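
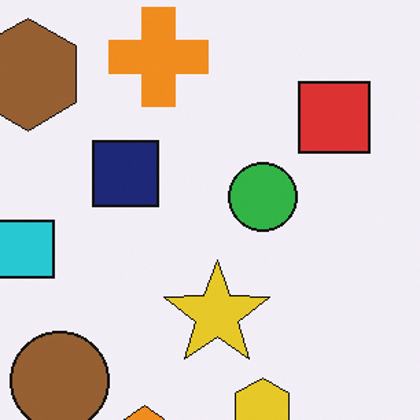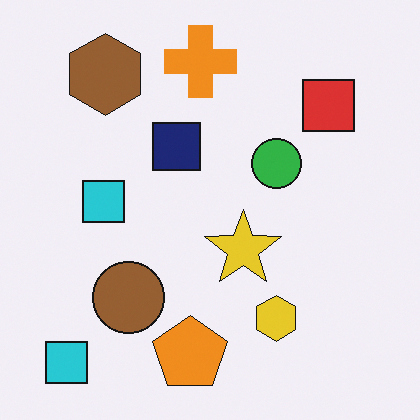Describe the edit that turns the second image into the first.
This is the original image cropped to a modestly smaller region and rescaled.

The visible shapes are larger and the field of view is narrower; shapes near the original edges may be partly or wholly outside the frame — a crop-and-rescale.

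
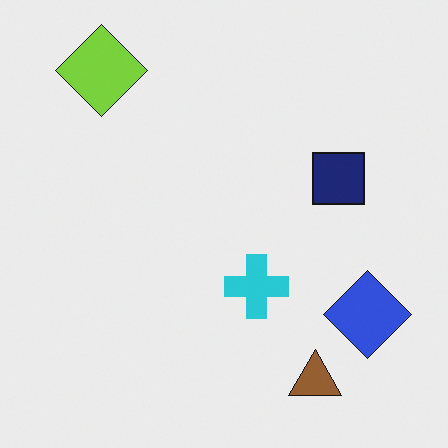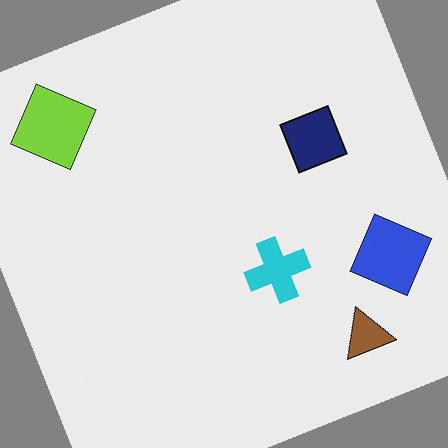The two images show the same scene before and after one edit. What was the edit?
It was rotated counter-clockwise by a moderate amount.

Every shape is tilted by the same angle and the image corners show triangular fill wedges — a whole-image rotation by a non-right angle.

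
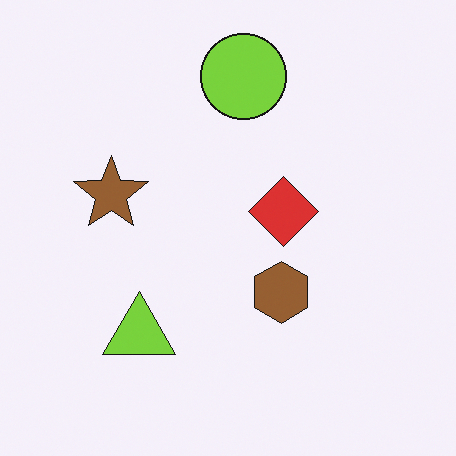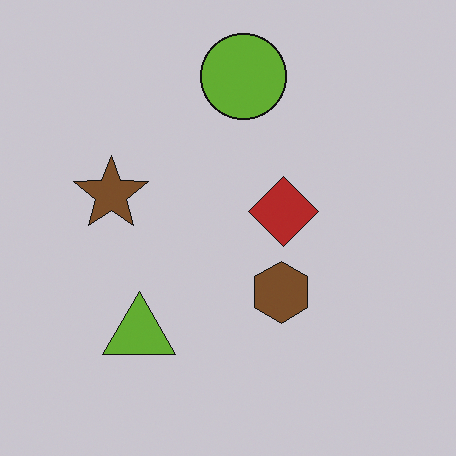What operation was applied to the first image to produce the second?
The second image is the first slightly darkened.

Every pixel — background and shapes alike — is uniformly darkened.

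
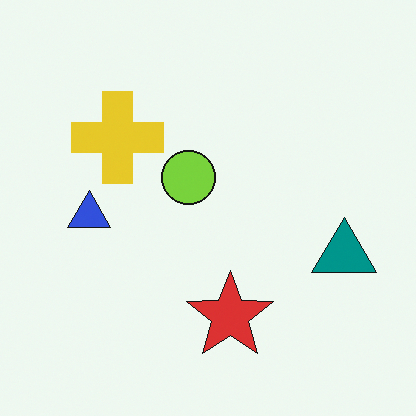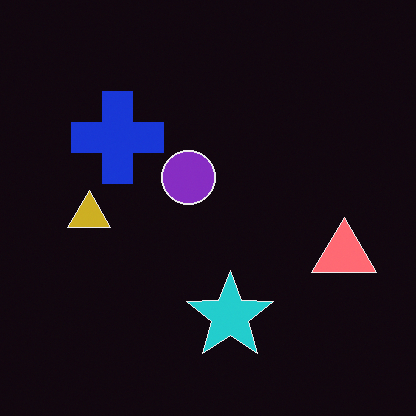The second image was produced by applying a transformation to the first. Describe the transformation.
The image was color-inverted (negative).

The light background has become dark and every shape's color is its complement — a photographic negative.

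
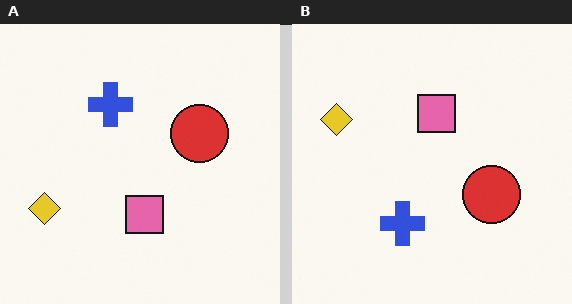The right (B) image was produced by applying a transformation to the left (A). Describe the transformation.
The image was flipped vertically (top ↔ bottom).

The blue cross is in the top of the left (A) image and the bottom of the right (B) — shapes on opposite sides of the horizontal midline have swapped in a mirror flip.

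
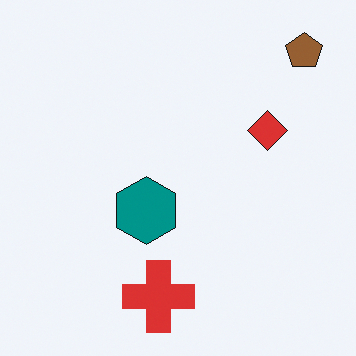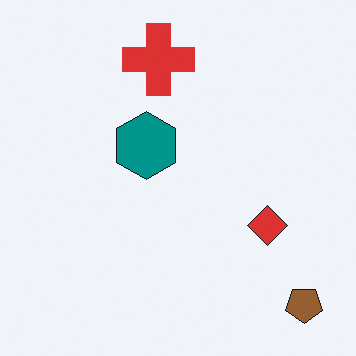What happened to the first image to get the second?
The transformation is: flipped vertically (top ↔ bottom).

The brown pentagon is in the top-right of the first image and the bottom-right of the second — shapes on opposite sides of the horizontal midline have swapped in a mirror flip.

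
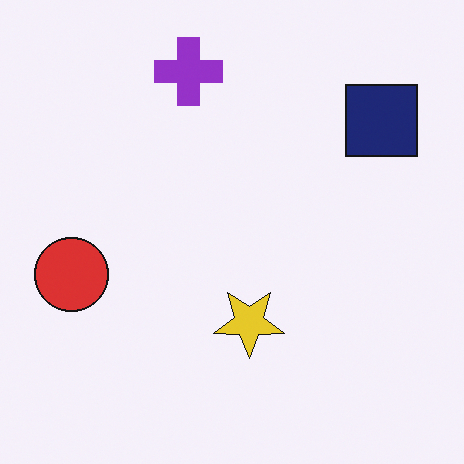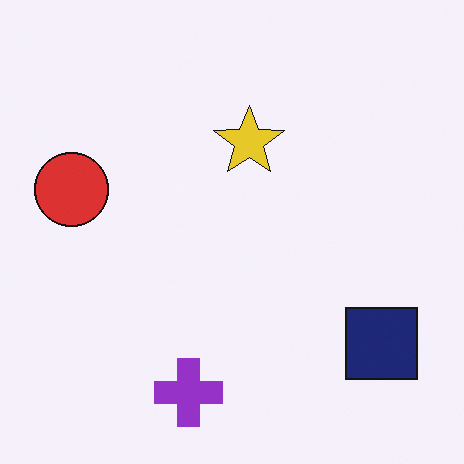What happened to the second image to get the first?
The first image is the second flipped vertically (top ↔ bottom).

The purple cross is in the bottom of the second image and the top of the first — shapes on opposite sides of the horizontal midline have swapped in a mirror flip.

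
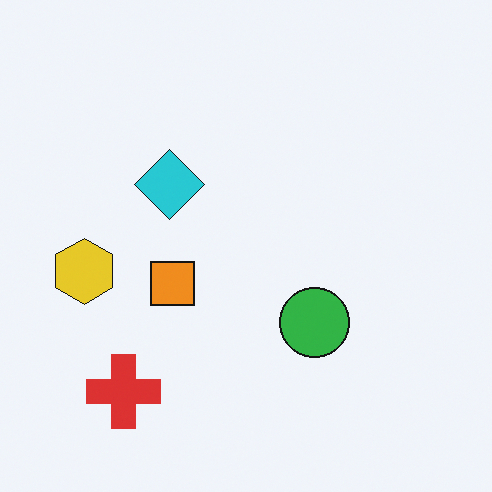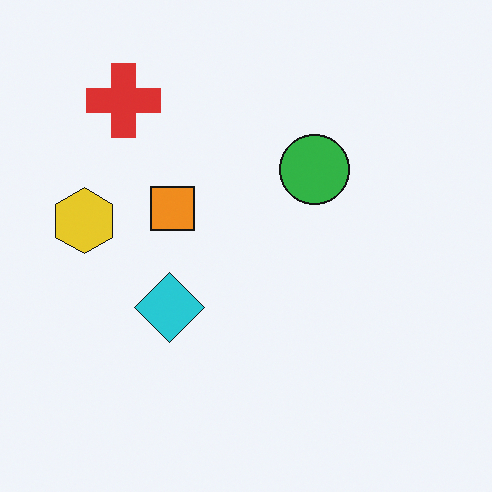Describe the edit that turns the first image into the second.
It was flipped vertically (top ↔ bottom).

The red cross is in the bottom-left of the first image and the top-left of the second — shapes on opposite sides of the horizontal midline have swapped in a mirror flip.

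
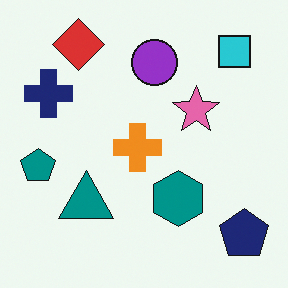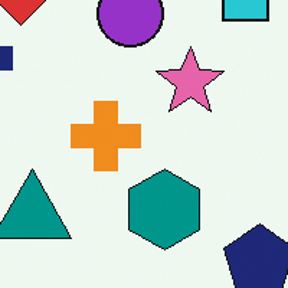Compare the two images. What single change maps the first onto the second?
The second image is the first cropped slightly and scaled back up.

The visible shapes are larger and the field of view is narrower; shapes near the original edges may be partly or wholly outside the frame — a crop-and-rescale.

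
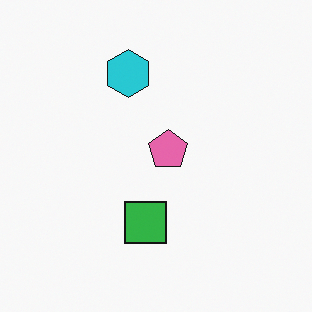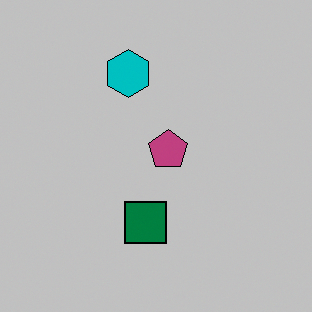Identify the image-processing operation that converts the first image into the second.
The image was aggressively posterized.

Each flat color has snapped to a coarser quantized level — most visibly, the near-white background has dropped to a flat grey.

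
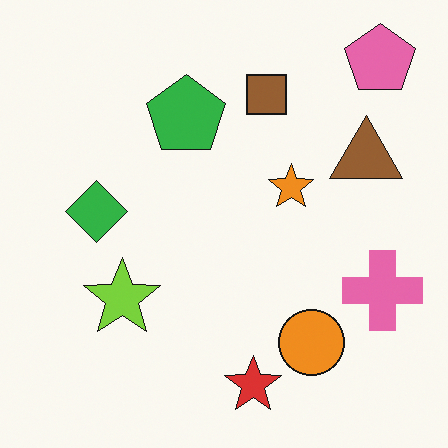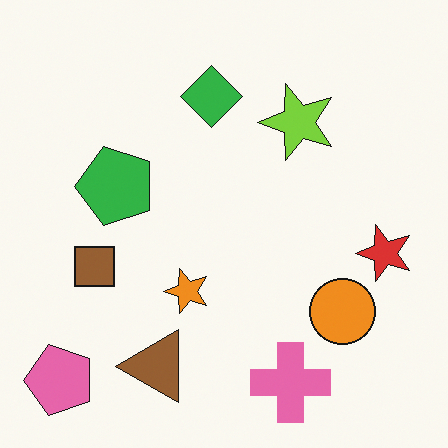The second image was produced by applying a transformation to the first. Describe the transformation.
Transposed (reflected across the top-left ↔ bottom-right diagonal).

Shapes have swapped their row and column positions — what was in the top-right is now in the bottom-left — a diagonal reflection.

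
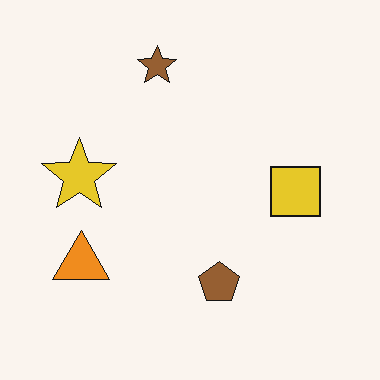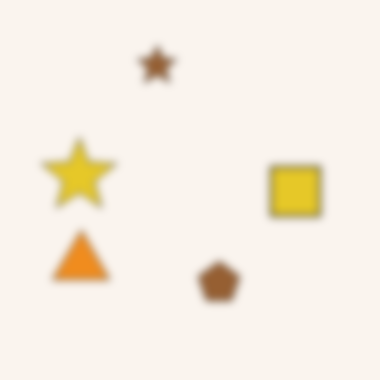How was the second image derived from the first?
It was moderately blurred.

Shape edges and outlines are uniformly softened across the whole image.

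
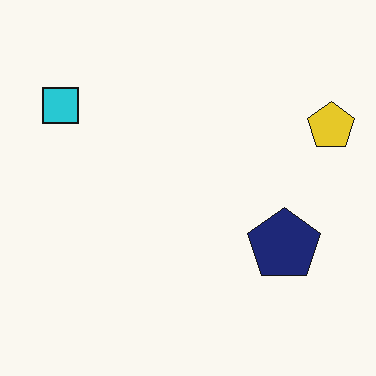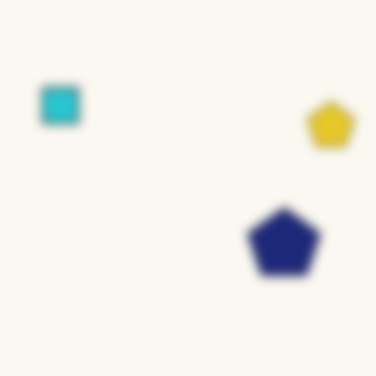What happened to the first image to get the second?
The image was heavily blurred.

Shape edges and outlines are uniformly softened across the whole image.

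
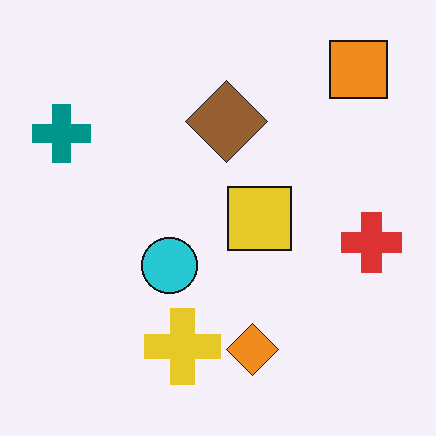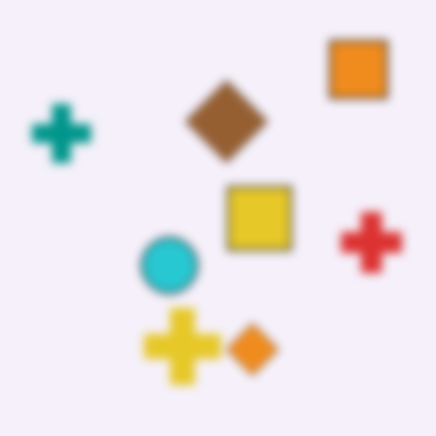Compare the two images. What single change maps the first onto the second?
Noticeably gaussian-blurred.

Shape edges and outlines are uniformly softened across the whole image.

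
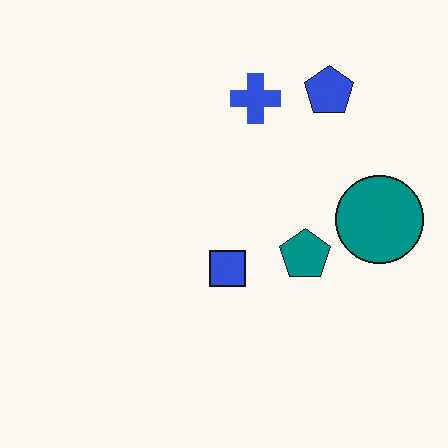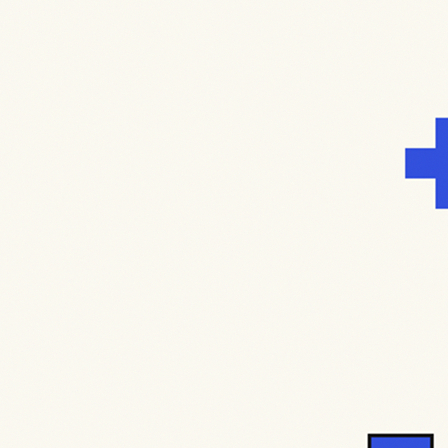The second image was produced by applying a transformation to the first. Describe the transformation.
Cropped tightly and scaled back up.

The visible shapes are larger and the field of view is narrower; shapes near the original edges may be partly or wholly outside the frame — a crop-and-rescale.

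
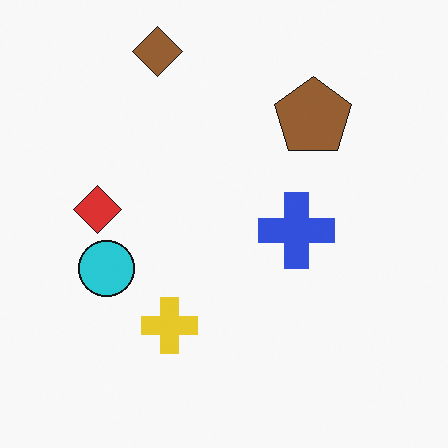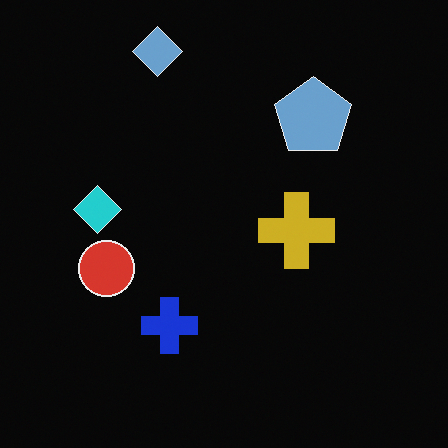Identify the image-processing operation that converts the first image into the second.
The second image is the first color-inverted (negative).

The light background has become dark and every shape's color is its complement — a photographic negative.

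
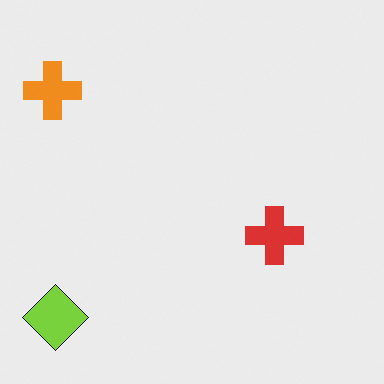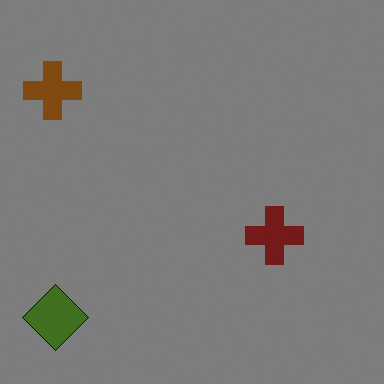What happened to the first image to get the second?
The image was darkened a lot.

Every pixel — background and shapes alike — is uniformly darkened.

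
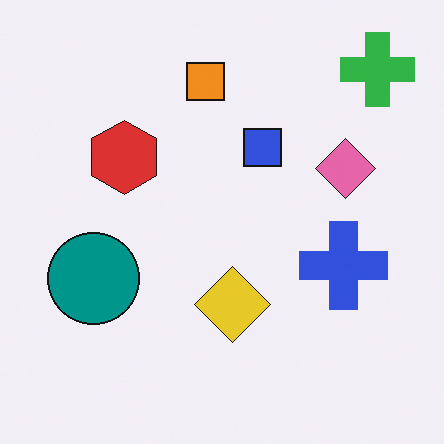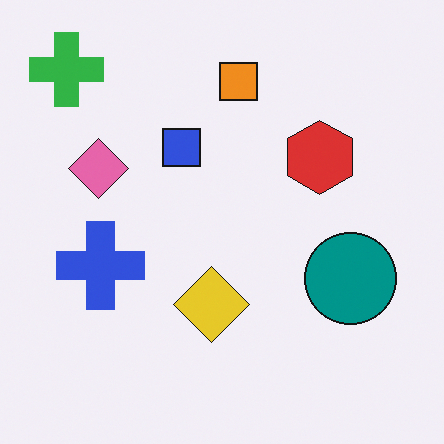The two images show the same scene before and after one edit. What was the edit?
The image was flipped horizontally (left ↔ right).

The green cross is in the top-right of the first image and the top-left of the second — shapes on opposite sides of the vertical midline have swapped in a mirror flip.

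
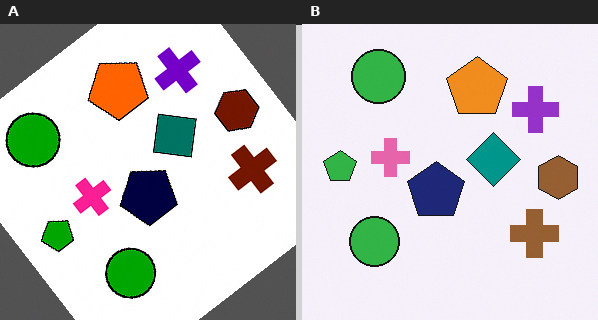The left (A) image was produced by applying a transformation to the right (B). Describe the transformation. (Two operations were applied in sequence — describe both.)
The image was rotated counter-clockwise by a large amount — several tens of degrees, then boosted in contrast.

Every shape is tilted by the same angle and the image corners show triangular fill wedges — a whole-image rotation by a non-right angle. Tones are pushed away from mid-grey across the whole image — a global contrast change.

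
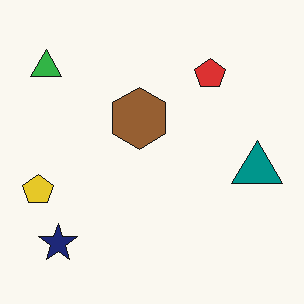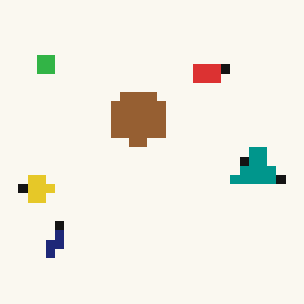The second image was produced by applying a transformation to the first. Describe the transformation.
The transformation is: heavily pixelated into large blocks.

Shapes are reduced to large square blocks; fine edges and outlines are lost — a downscale-then-upscale (mosaic) effect.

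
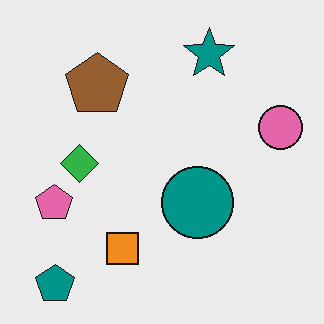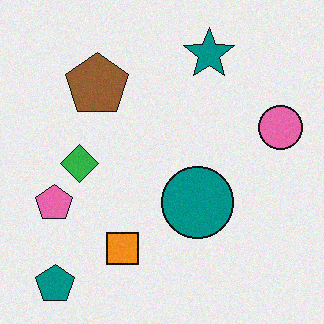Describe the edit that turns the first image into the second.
The image was degraded with subtle gaussian noise.

Random speckle covers the whole image, including the flat background.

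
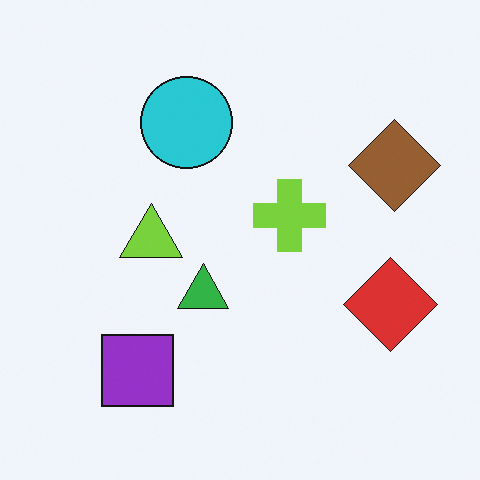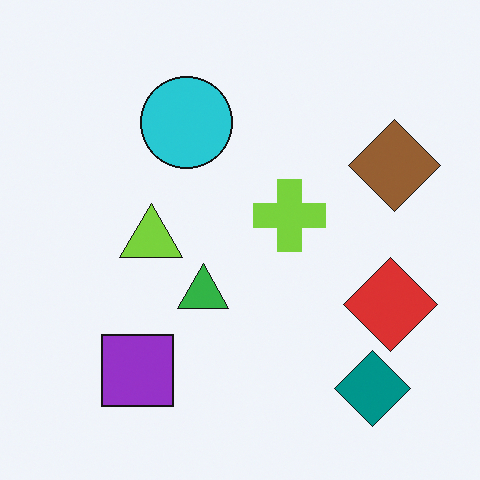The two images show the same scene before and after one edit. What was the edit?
It was overlaid with an additional teal diamond.

A teal diamond appears in the second image that is absent from the first.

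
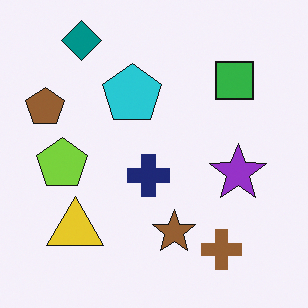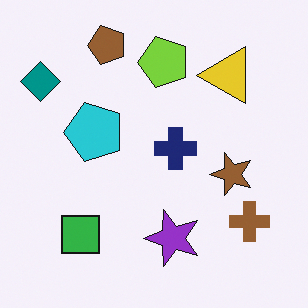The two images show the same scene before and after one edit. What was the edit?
The second image is the first transposed (reflected across the top-left ↔ bottom-right diagonal).

Shapes have swapped their row and column positions — what was in the top-right is now in the bottom-left — a diagonal reflection.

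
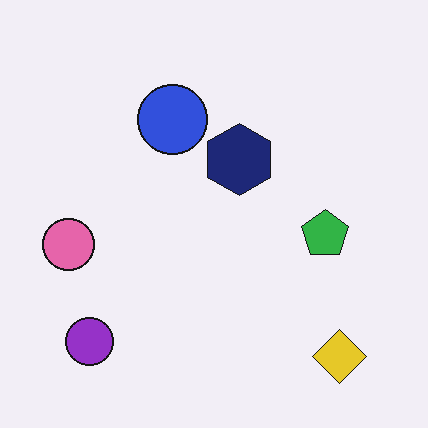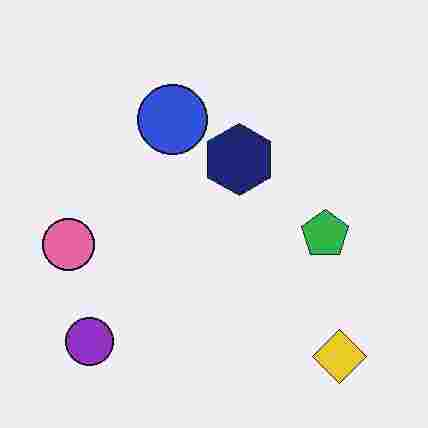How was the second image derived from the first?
This is the original image degraded with heavy JPEG compression.

Blocky 8×8 compression artifacts appear around shape edges and the flat background shows ringing — characteristic JPEG degradation.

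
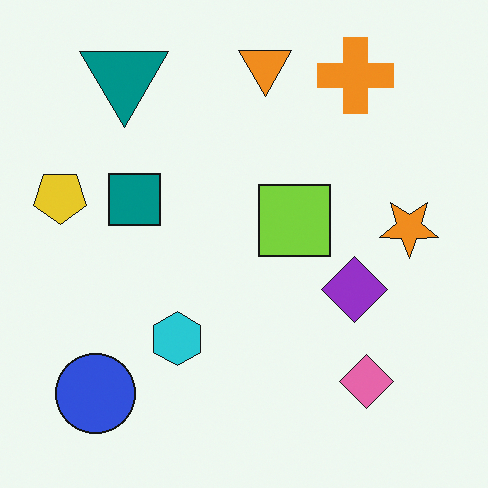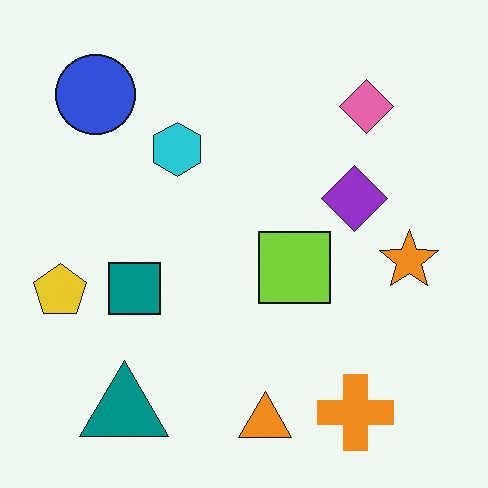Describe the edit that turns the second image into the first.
Flipped vertically (top ↔ bottom).

The orange triangle is in the bottom of the second image and the top of the first — shapes on opposite sides of the horizontal midline have swapped in a mirror flip.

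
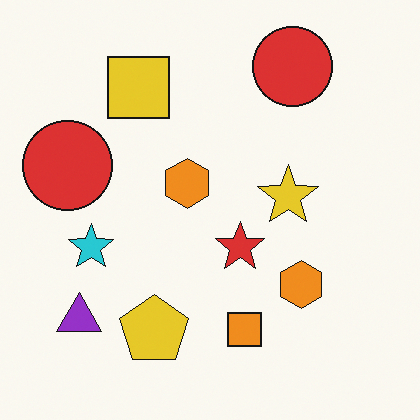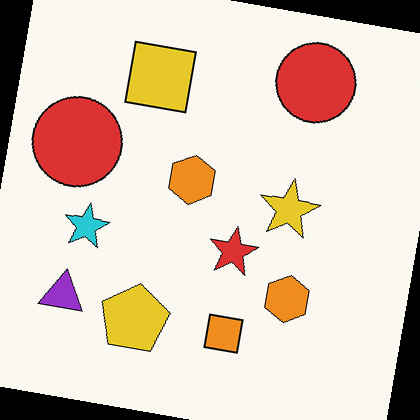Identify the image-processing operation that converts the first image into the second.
This is the original image rotated clockwise by a slight angle.

Every shape is tilted by the same angle and the image corners show triangular fill wedges — a whole-image rotation by a non-right angle.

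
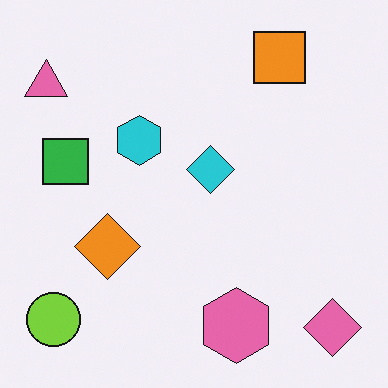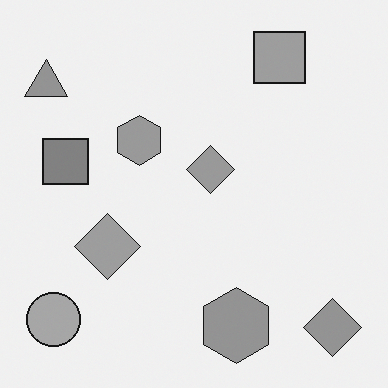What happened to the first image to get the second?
Converted to grayscale.

All color is removed — every shape is now a shade of grey.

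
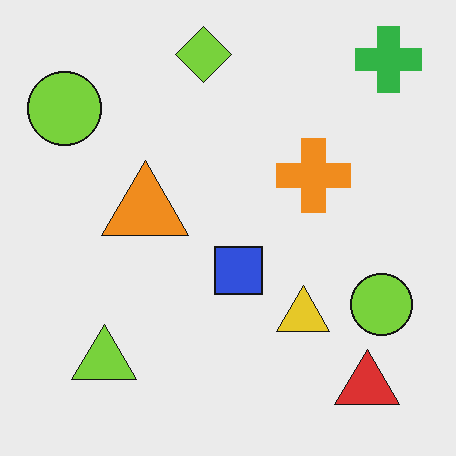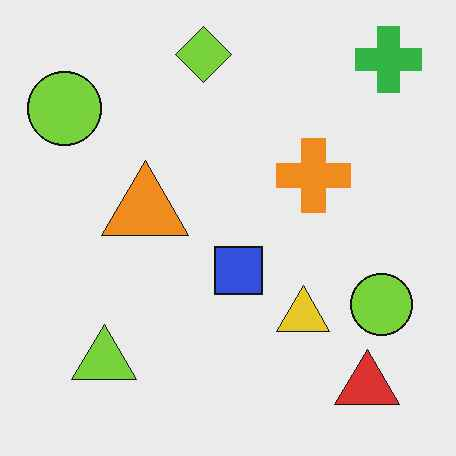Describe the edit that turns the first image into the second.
Given moderate JPEG compression.

Blocky 8×8 compression artifacts appear around shape edges and the flat background shows ringing — characteristic JPEG degradation.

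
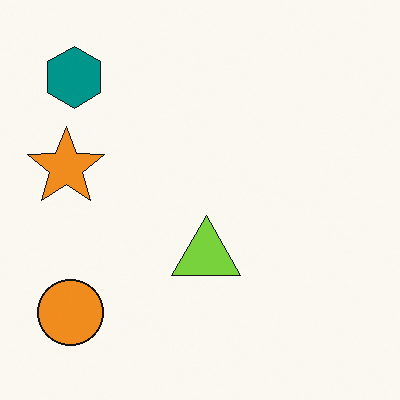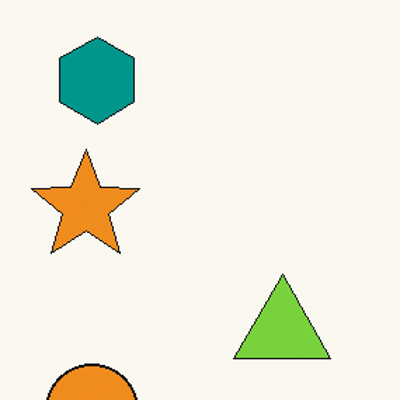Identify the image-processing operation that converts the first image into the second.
The second image is the first cropped slightly and scaled back up.

The visible shapes are larger and the field of view is narrower; shapes near the original edges may be partly or wholly outside the frame — a crop-and-rescale.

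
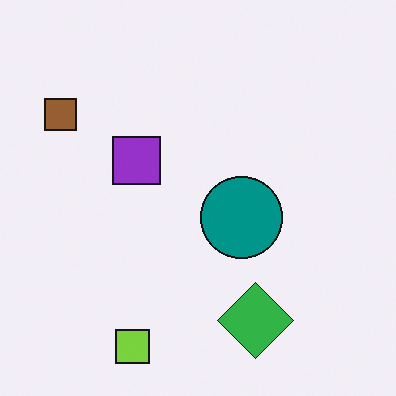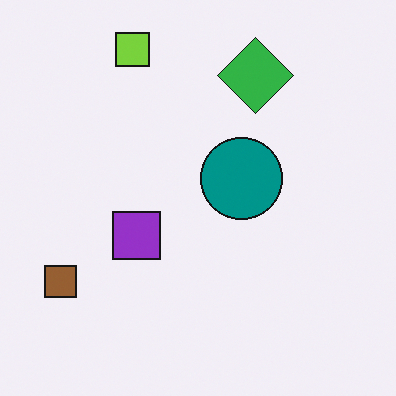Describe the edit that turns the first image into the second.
This is the original image flipped vertically (top ↔ bottom).

The lime square is in the bottom of the first image and the top of the second — shapes on opposite sides of the horizontal midline have swapped in a mirror flip.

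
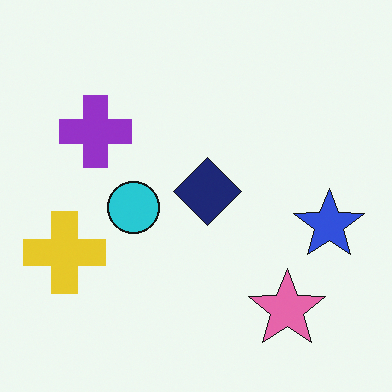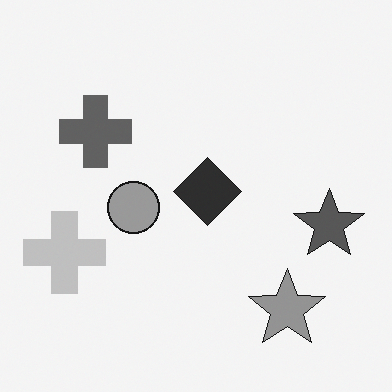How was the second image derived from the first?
The second image is the first converted to grayscale.

All color is removed — every shape is now a shade of grey.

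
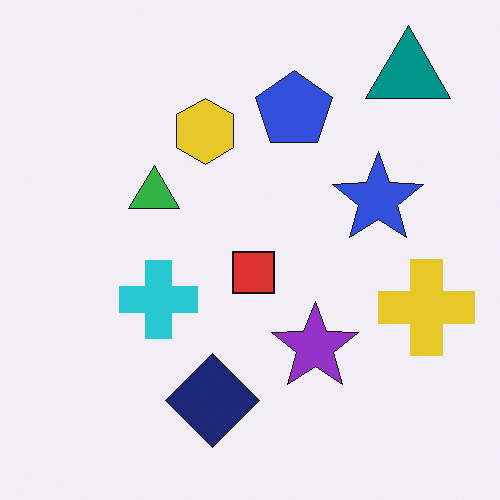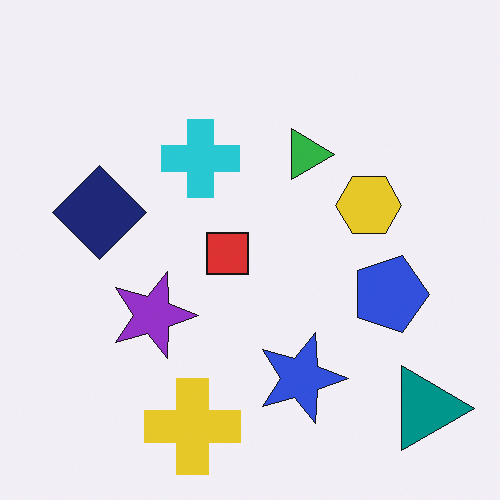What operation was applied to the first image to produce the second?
It was rotated 90° clockwise.

The teal triangle sits in the top-right of the first image and the bottom-right of the second — consistent with a whole-image 90° clockwise rotation.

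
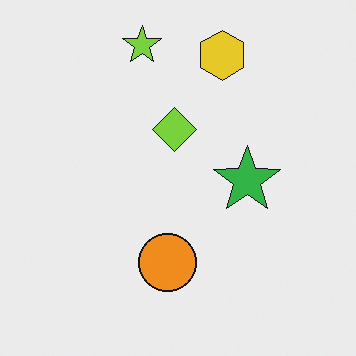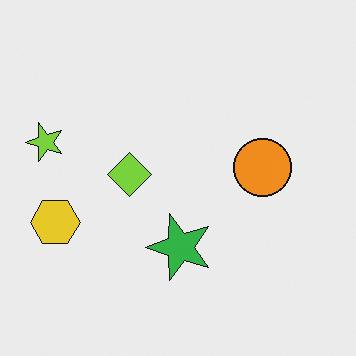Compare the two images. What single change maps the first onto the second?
The image was transposed (reflected across the top-left ↔ bottom-right diagonal).

Shapes have swapped their row and column positions — what was in the top-right is now in the bottom-left — a diagonal reflection.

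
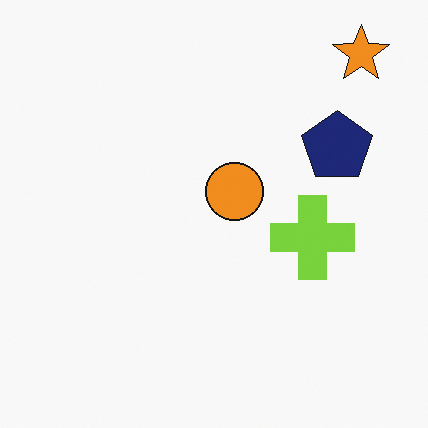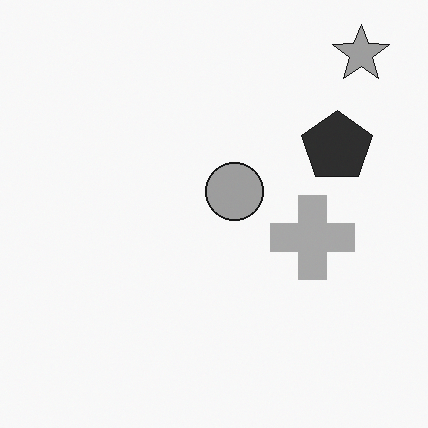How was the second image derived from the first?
The transformation is: converted to grayscale.

All color is removed — every shape is now a shade of grey.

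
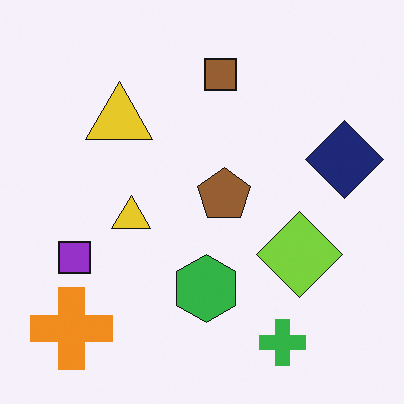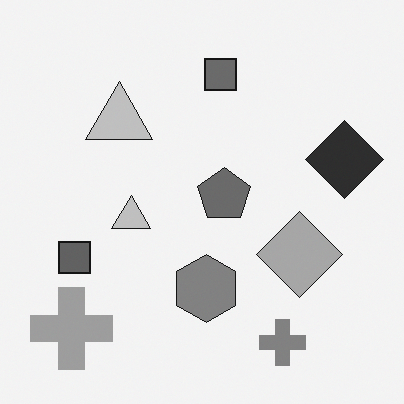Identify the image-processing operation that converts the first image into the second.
Converted to grayscale.

All color is removed — every shape is now a shade of grey.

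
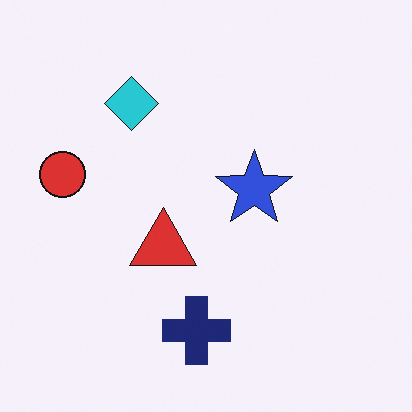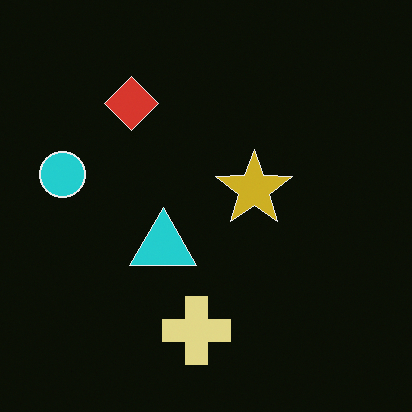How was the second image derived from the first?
This is the original image color-inverted (negative).

The light background has become dark and every shape's color is its complement — a photographic negative.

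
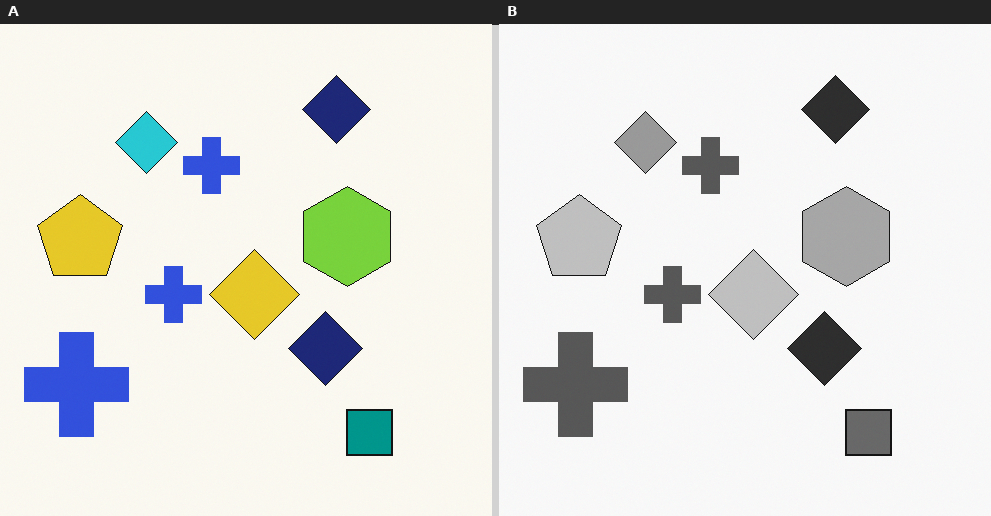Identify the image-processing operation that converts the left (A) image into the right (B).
The transformation is: converted to grayscale.

All color is removed — every shape is now a shade of grey.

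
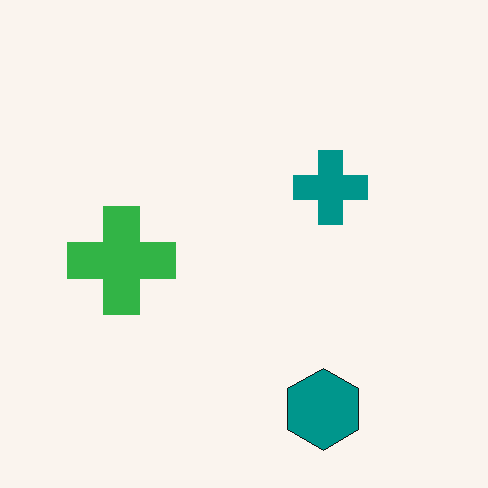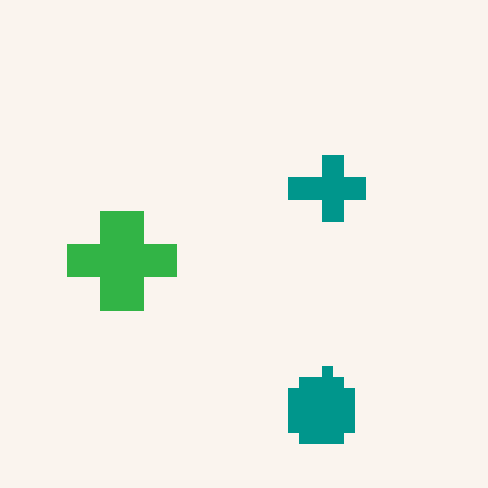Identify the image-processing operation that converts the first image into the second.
Coarsely pixelated.

Shapes are reduced to large square blocks; fine edges and outlines are lost — a downscale-then-upscale (mosaic) effect.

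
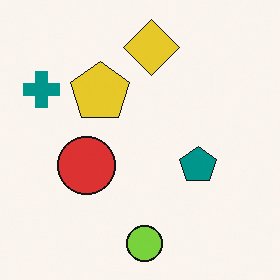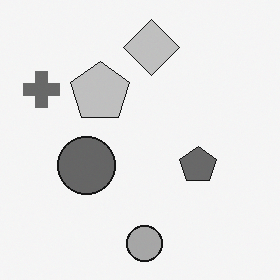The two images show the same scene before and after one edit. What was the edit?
This is the original image converted to grayscale.

All color is removed — every shape is now a shade of grey.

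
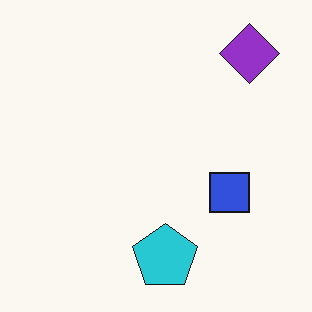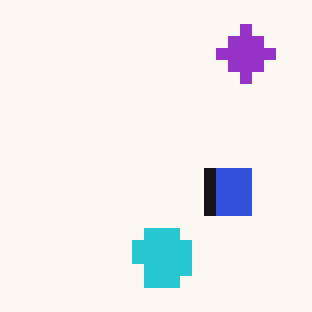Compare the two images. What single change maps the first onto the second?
The image was coarsely pixelated.

Shapes are reduced to large square blocks; fine edges and outlines are lost — a downscale-then-upscale (mosaic) effect.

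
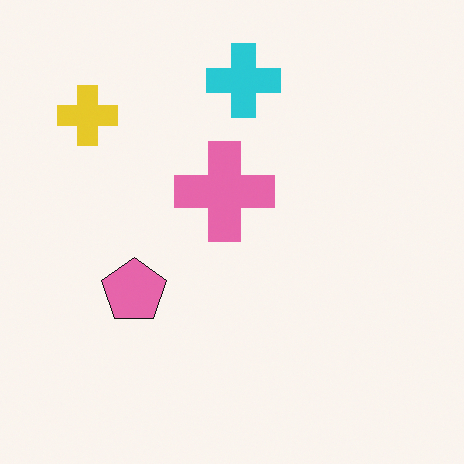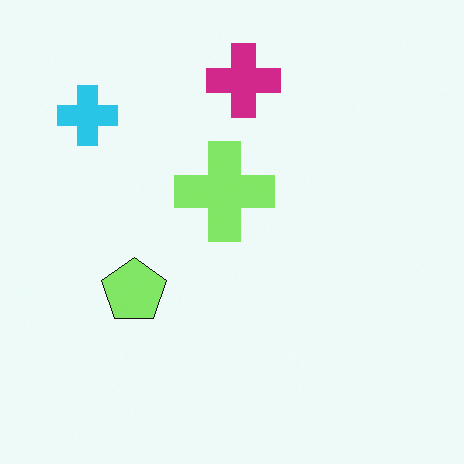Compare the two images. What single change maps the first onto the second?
The image was hue-shifted by a moderate amount.

Every shape's color has rotated by the same amount around the hue wheel — a uniform hue shift.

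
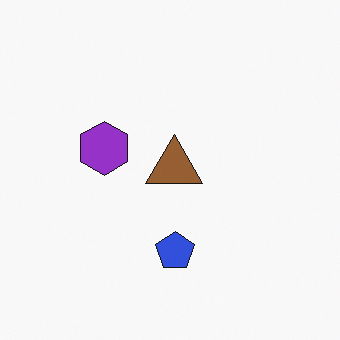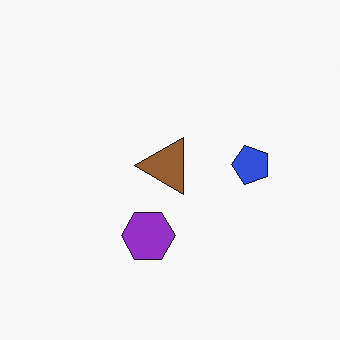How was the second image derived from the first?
This is the original image rotated 90° counter-clockwise.

The blue pentagon sits in the bottom of the first image and the right of the second — consistent with a whole-image 90° counter-clockwise rotation.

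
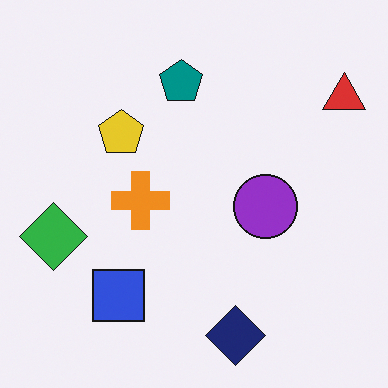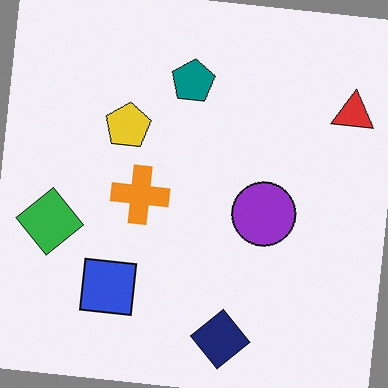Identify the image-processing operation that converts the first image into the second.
Rotated clockwise by a few degrees.

Every shape is tilted by the same angle and the image corners show triangular fill wedges — a whole-image rotation by a non-right angle.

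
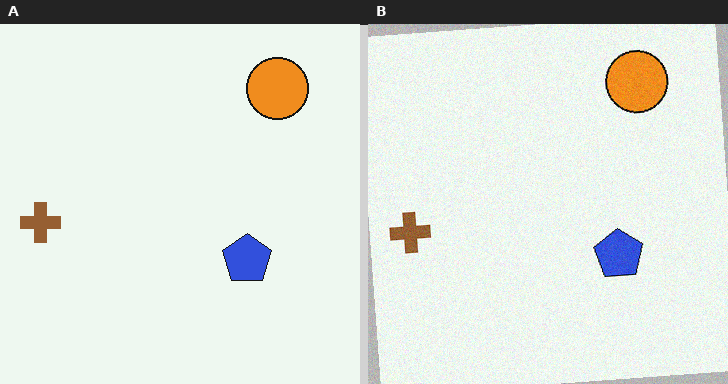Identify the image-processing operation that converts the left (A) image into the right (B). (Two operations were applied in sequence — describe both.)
The right (B) image is the left (A) rotated counter-clockwise by a slight angle, then degraded with subtle gaussian noise.

Every shape is tilted by the same angle and the image corners show triangular fill wedges — a whole-image rotation by a non-right angle. Random speckle covers the whole image, including the flat background.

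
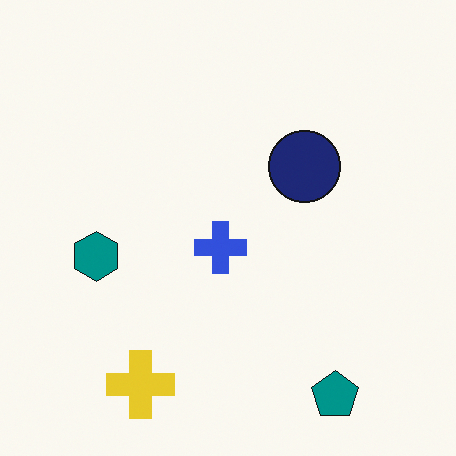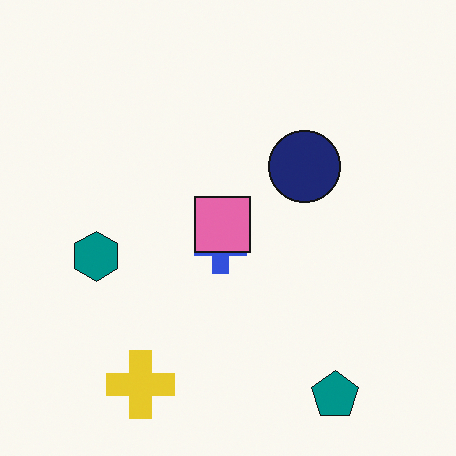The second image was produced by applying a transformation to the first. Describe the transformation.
It was overlaid with an additional pink square.

A pink square appears in the second image that is absent from the first.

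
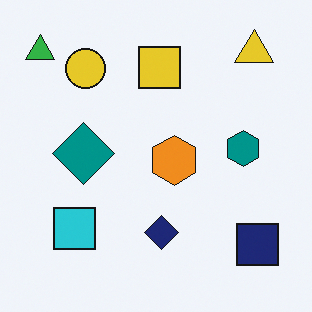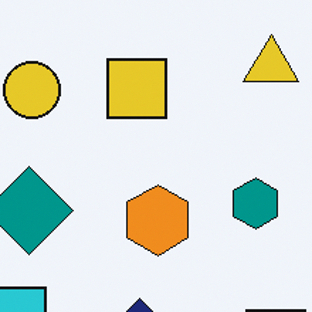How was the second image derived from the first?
This is the original image cropped slightly and scaled back up.

The visible shapes are larger and the field of view is narrower; shapes near the original edges may be partly or wholly outside the frame — a crop-and-rescale.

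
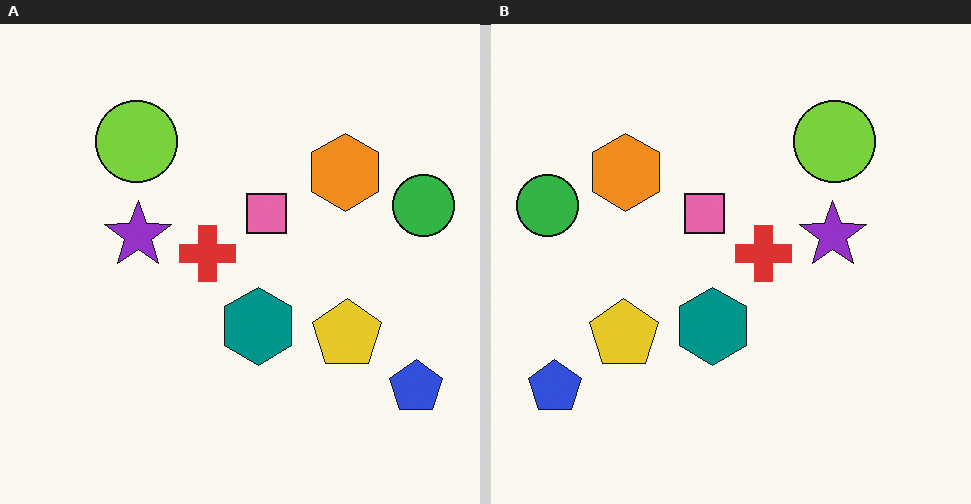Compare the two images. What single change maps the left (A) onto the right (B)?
The image was flipped horizontally (left ↔ right).

The green circle is in the right of the left (A) image and the left of the right (B) — shapes on opposite sides of the vertical midline have swapped in a mirror flip.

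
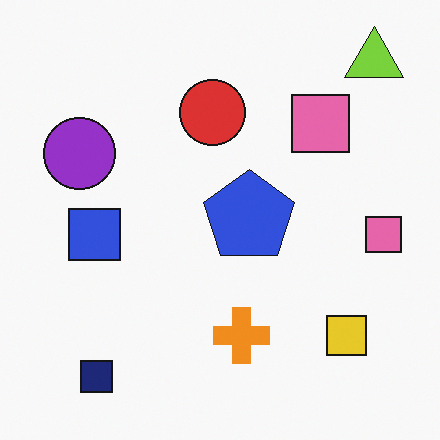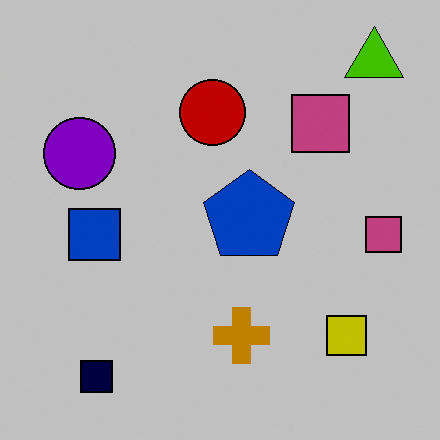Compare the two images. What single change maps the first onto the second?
This is the original image aggressively posterized.

Each flat color has snapped to a coarser quantized level — most visibly, the near-white background has dropped to a flat grey.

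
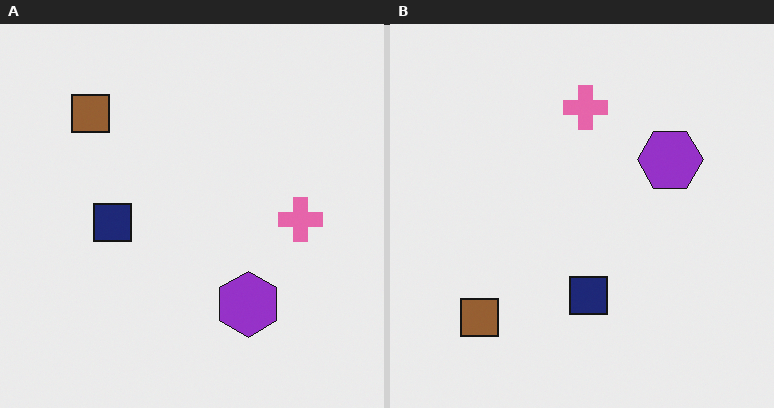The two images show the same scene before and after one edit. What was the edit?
This is the original image rotated 90° counter-clockwise.

The brown square sits in the top-left of the left (A) image and the bottom-left of the right (B) — consistent with a whole-image 90° counter-clockwise rotation.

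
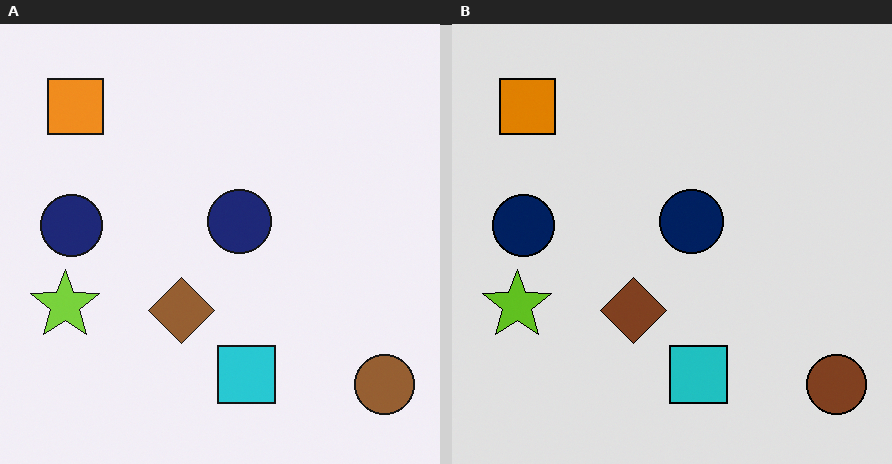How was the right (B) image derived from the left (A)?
Moderately posterized.

Each flat color has snapped to a coarser quantized level — most visibly, the near-white background has dropped to a flat grey.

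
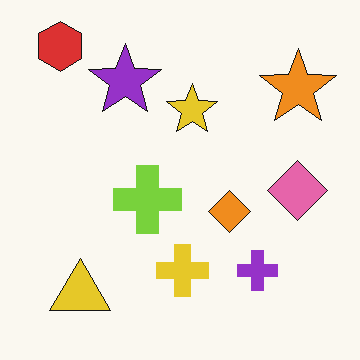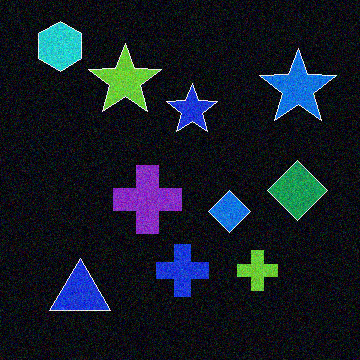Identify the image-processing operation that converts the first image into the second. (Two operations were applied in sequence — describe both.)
This is the original image color-inverted (negative), then degraded with visible gaussian noise.

The light background has become dark and every shape's color is its complement — a photographic negative. Random speckle covers the whole image, including the flat background.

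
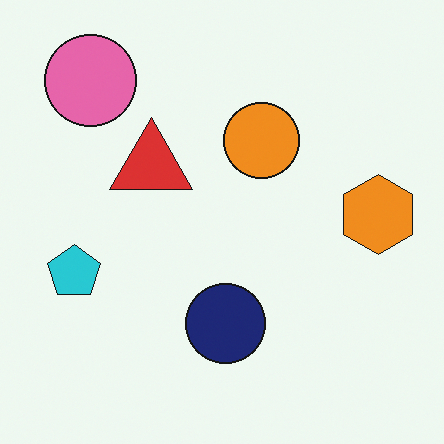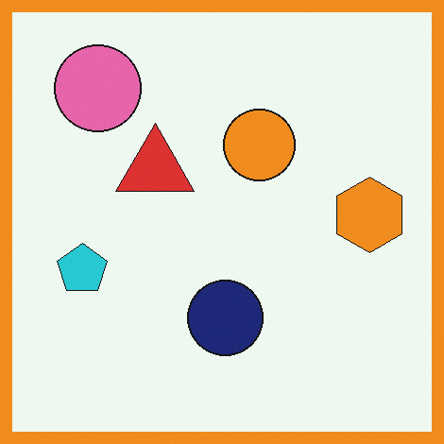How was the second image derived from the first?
The image was framed with a orange border.

A solid orange frame runs around the edge of the second image, with the content slightly shrunk inside it.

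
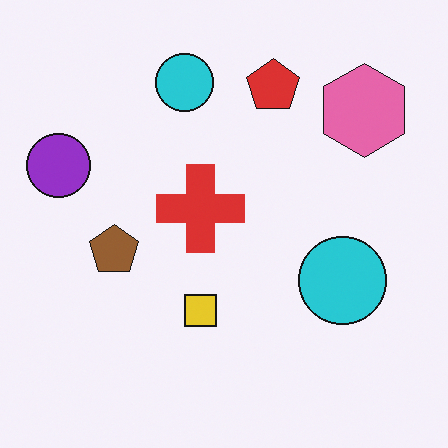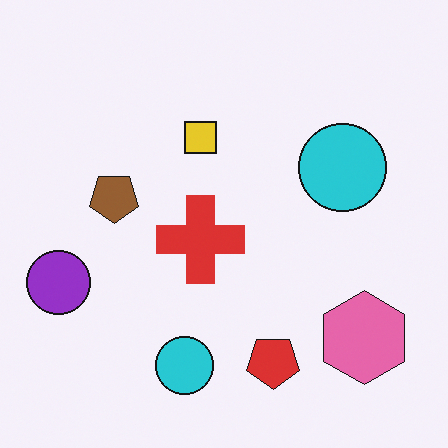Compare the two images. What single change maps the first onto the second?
The image was flipped vertically (top ↔ bottom).

The red pentagon is in the top of the first image and the bottom of the second — shapes on opposite sides of the horizontal midline have swapped in a mirror flip.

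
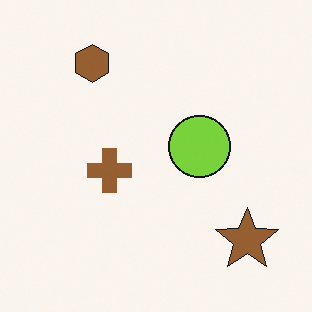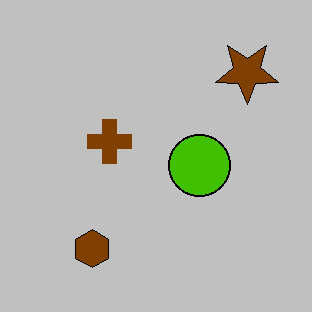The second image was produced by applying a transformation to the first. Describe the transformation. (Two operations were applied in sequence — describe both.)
The image was heavily posterized to just a handful of flat colors, then flipped vertically (top ↔ bottom).

Each flat color has snapped to a coarser quantized level — most visibly, the near-white background has dropped to a flat grey. The brown hexagon is in the top-left of the first image and the bottom-left of the second — shapes on opposite sides of the horizontal midline have swapped in a mirror flip.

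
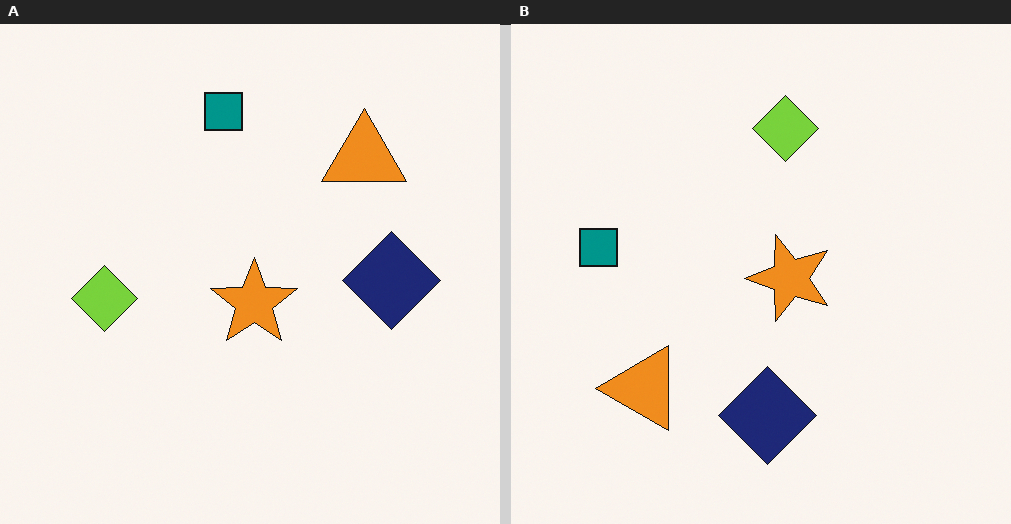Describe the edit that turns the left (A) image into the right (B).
This is the original image transposed (reflected across the top-left ↔ bottom-right diagonal).

Shapes have swapped their row and column positions — what was in the top-right is now in the bottom-left — a diagonal reflection.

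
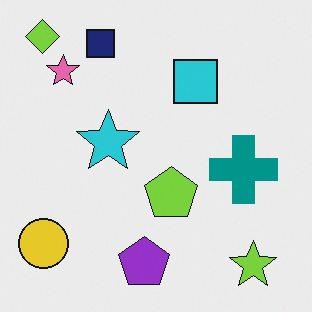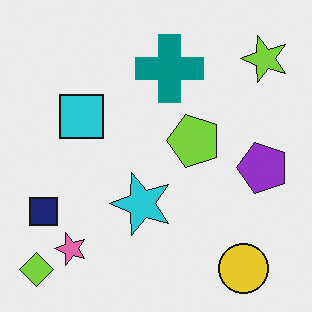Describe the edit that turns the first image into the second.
The transformation is: rotated 90° counter-clockwise.

The lime diamond sits in the top-left of the first image and the bottom-left of the second — consistent with a whole-image 90° counter-clockwise rotation.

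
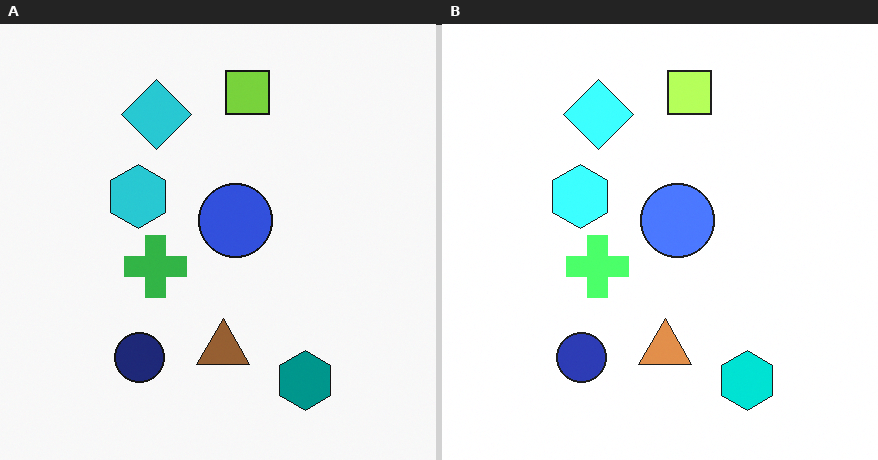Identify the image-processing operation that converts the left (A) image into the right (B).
The right (B) image is the left (A) noticeably brightened.

Every pixel — background and shapes alike — is uniformly brightened.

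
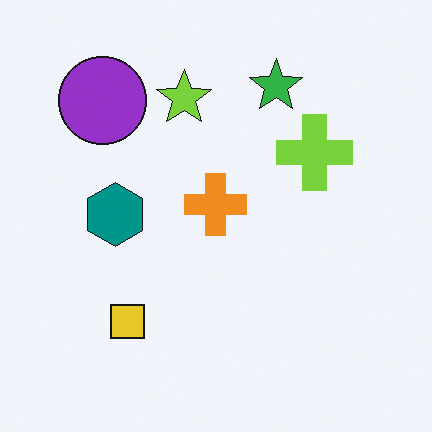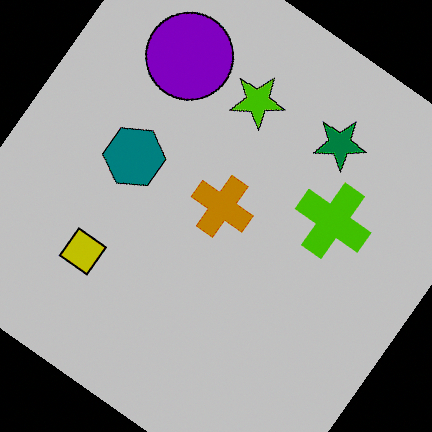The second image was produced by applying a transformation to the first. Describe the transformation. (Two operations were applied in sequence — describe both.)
Rotated clockwise by a large amount — several tens of degrees, then heavily posterized to just a handful of flat colors.

Every shape is tilted by the same angle and the image corners show triangular fill wedges — a whole-image rotation by a non-right angle. Each flat color has snapped to a coarser quantized level — most visibly, the near-white background has dropped to a flat grey.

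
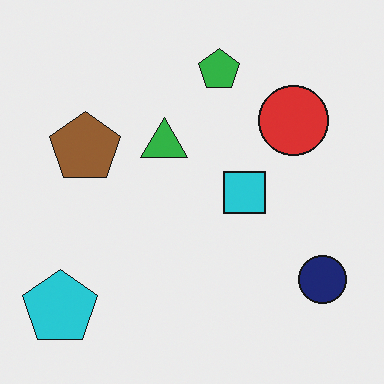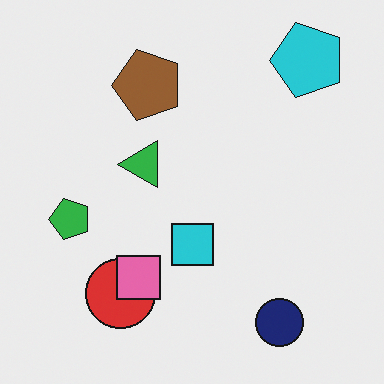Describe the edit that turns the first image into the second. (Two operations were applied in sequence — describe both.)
This is the original image transposed (reflected across the top-left ↔ bottom-right diagonal), then overlaid with an additional pink square.

Shapes have swapped their row and column positions — what was in the top-right is now in the bottom-left — a diagonal reflection. A pink square appears in the second image that is absent from the first.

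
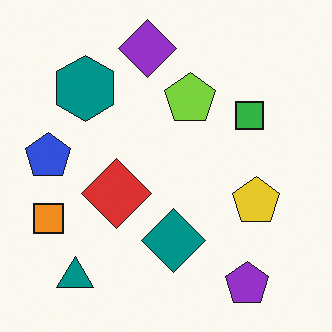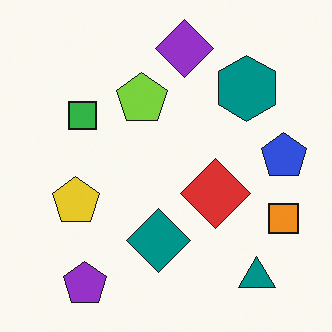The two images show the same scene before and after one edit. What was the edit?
Flipped horizontally (left ↔ right).

The blue pentagon is in the left of the first image and the right of the second — shapes on opposite sides of the vertical midline have swapped in a mirror flip.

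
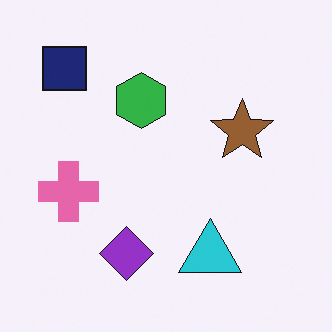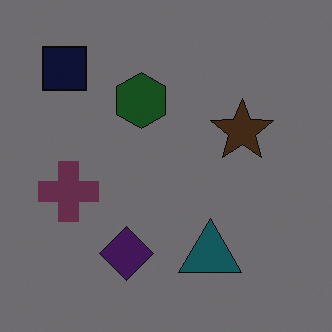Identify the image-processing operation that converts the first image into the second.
The second image is the first substantially darkened.

Every pixel — background and shapes alike — is uniformly darkened.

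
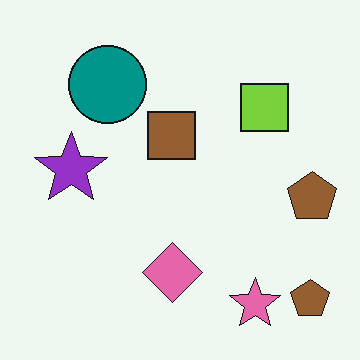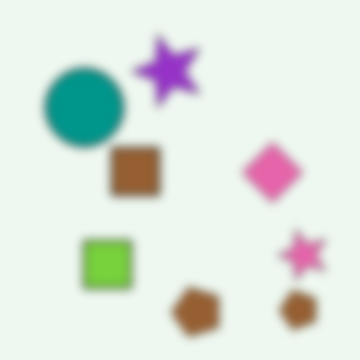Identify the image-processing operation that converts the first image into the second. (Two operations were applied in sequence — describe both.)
The second image is the first noticeably gaussian-blurred, then transposed (reflected across the top-left ↔ bottom-right diagonal).

Shape edges and outlines are uniformly softened across the whole image. Shapes have swapped their row and column positions — what was in the top-right is now in the bottom-left — a diagonal reflection.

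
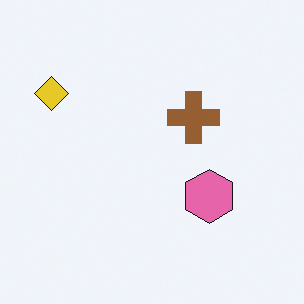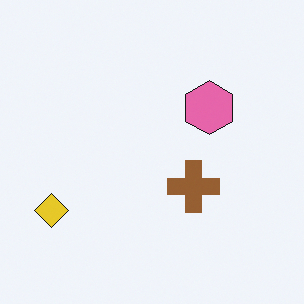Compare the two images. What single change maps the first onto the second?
The image was flipped vertically (top ↔ bottom).

The yellow diamond is in the top-left of the first image and the bottom-left of the second — shapes on opposite sides of the horizontal midline have swapped in a mirror flip.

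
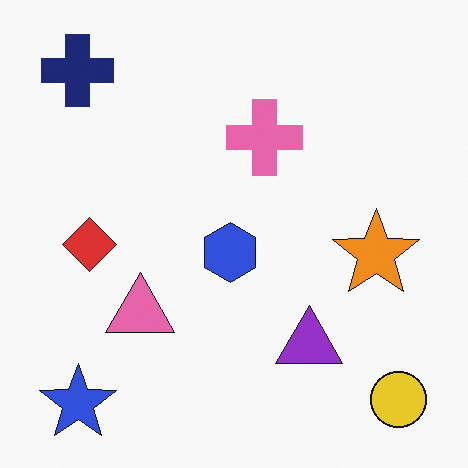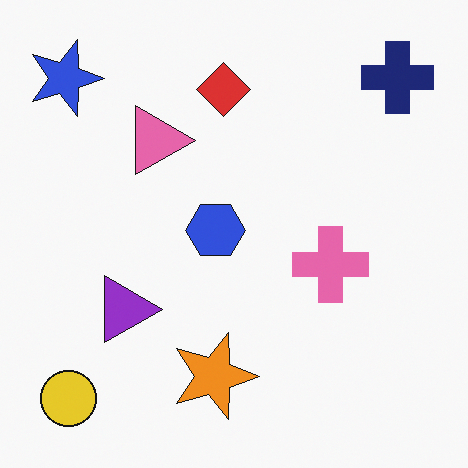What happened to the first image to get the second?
Rotated 90° clockwise.

The yellow circle sits in the bottom-right of the first image and the bottom-left of the second — consistent with a whole-image 90° clockwise rotation.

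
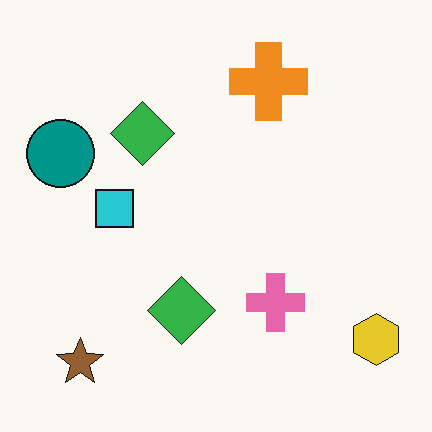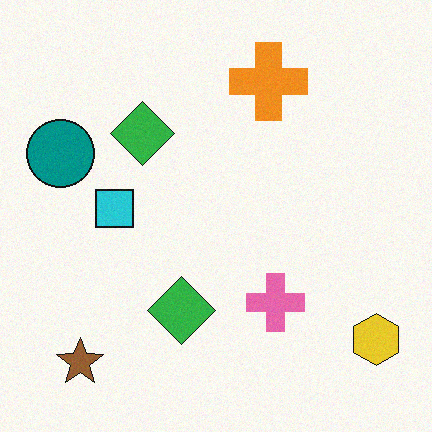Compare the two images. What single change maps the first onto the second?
The transformation is: degraded with subtle gaussian noise.

Random speckle covers the whole image, including the flat background.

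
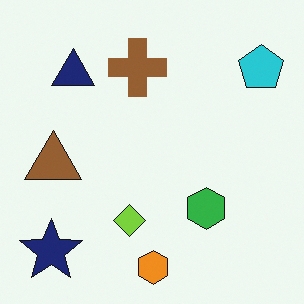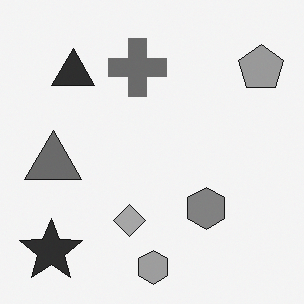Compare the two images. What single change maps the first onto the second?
The image was converted to grayscale.

All color is removed — every shape is now a shade of grey.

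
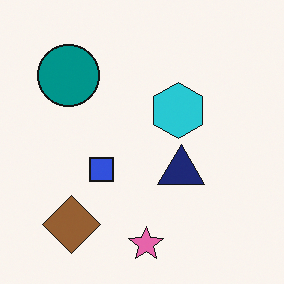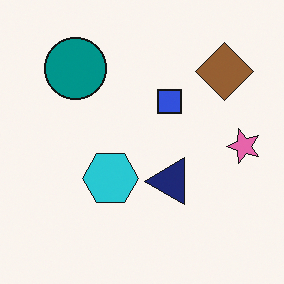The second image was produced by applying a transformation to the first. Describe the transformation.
The transformation is: transposed (reflected across the top-left ↔ bottom-right diagonal).

Shapes have swapped their row and column positions — what was in the top-right is now in the bottom-left — a diagonal reflection.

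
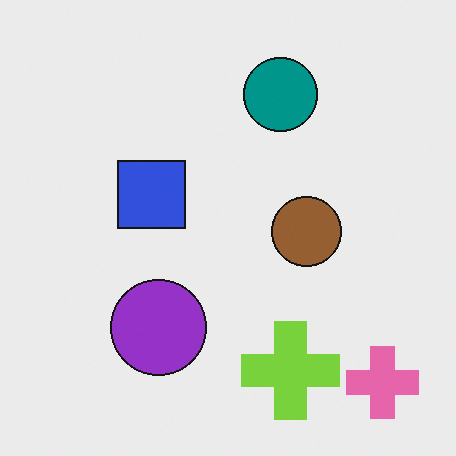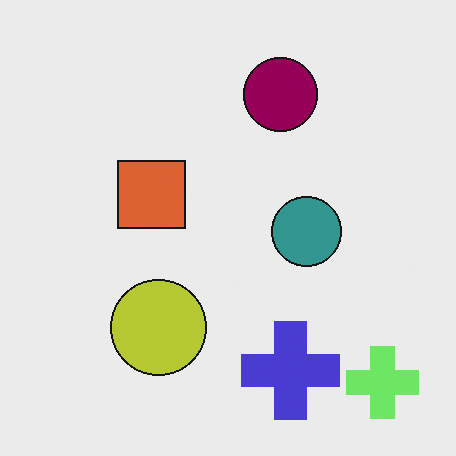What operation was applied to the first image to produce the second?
It was hue-shifted through roughly a third of the color wheel.

Every shape's color has rotated by the same amount around the hue wheel — a uniform hue shift.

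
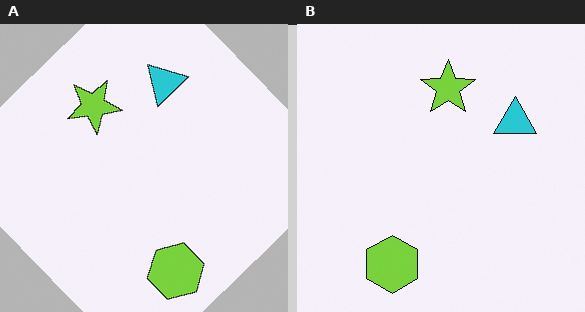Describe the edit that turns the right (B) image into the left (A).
This is the original image rotated counter-clockwise by a large amount — several tens of degrees.

Every shape is tilted by the same angle and the image corners show triangular fill wedges — a whole-image rotation by a non-right angle.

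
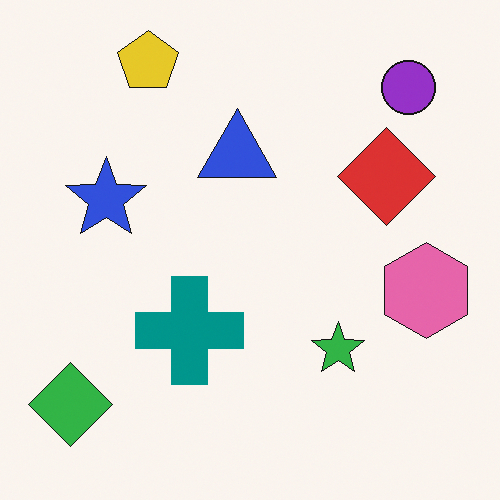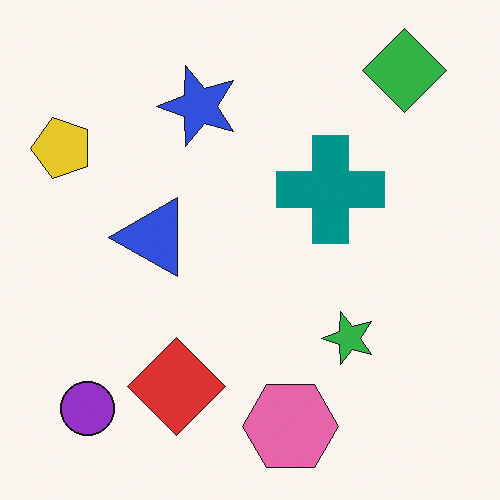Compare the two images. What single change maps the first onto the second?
This is the original image transposed (reflected across the top-left ↔ bottom-right diagonal).

Shapes have swapped their row and column positions — what was in the top-right is now in the bottom-left — a diagonal reflection.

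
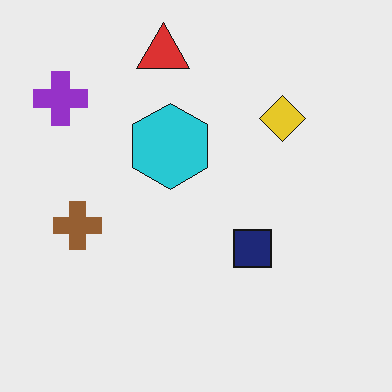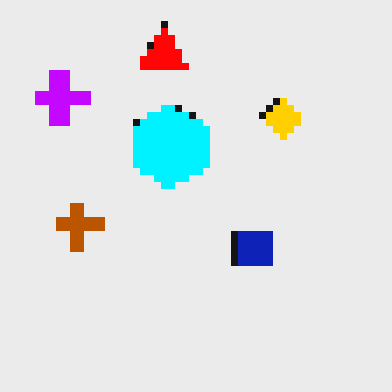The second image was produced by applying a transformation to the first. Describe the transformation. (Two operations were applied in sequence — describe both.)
The transformation is: made much more vivid (saturation change), then pixelated into visible square blocks.

All colors are more vivid — a global saturation change. Shapes are reduced to large square blocks; fine edges and outlines are lost — a downscale-then-upscale (mosaic) effect.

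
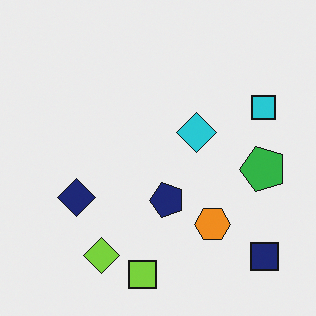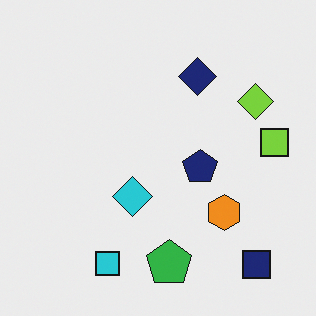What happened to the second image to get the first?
It was transposed (reflected across the top-left ↔ bottom-right diagonal).

Shapes have swapped their row and column positions — what was in the top-right is now in the bottom-left — a diagonal reflection.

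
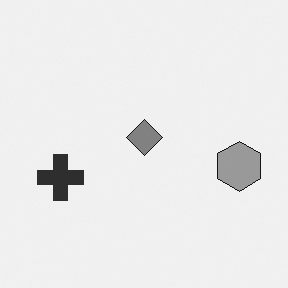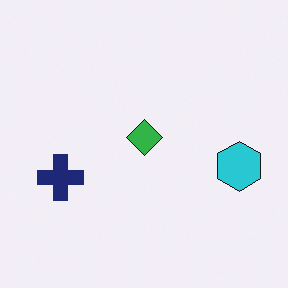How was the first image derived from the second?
It was converted to grayscale.

All color is removed — every shape is now a shade of grey.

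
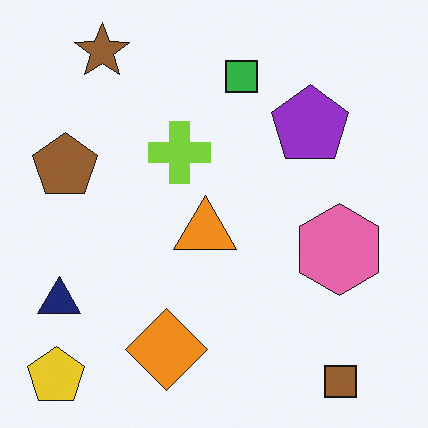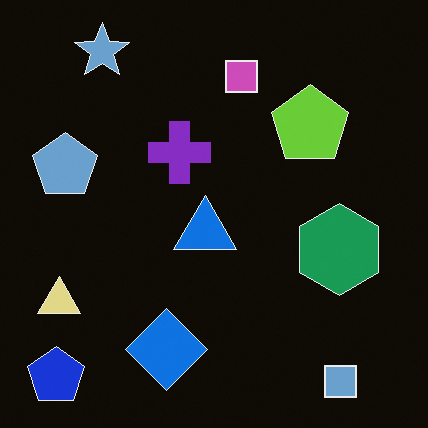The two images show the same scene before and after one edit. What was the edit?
It was color-inverted (negative).

The light background has become dark and every shape's color is its complement — a photographic negative.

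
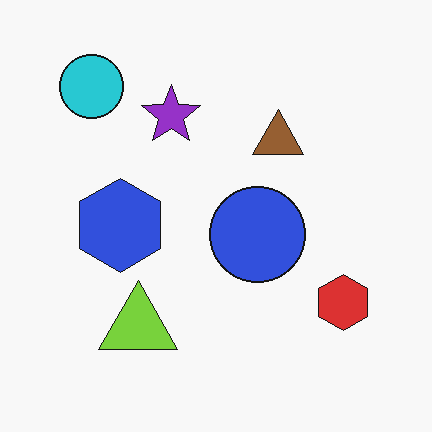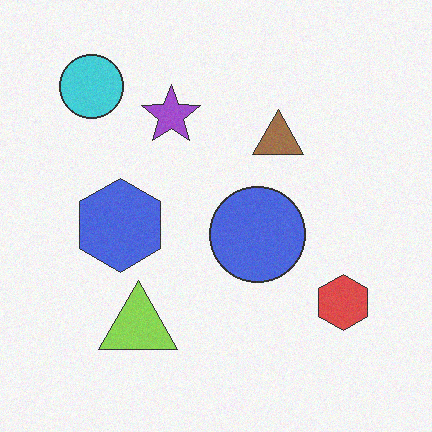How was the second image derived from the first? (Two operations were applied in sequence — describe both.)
This is the original image given slightly reduced contrast, then degraded with light additive noise.

Tones are pushed toward mid-grey across the whole image — a global contrast change. Random speckle covers the whole image, including the flat background.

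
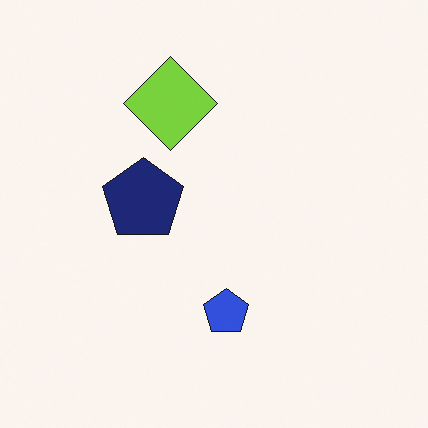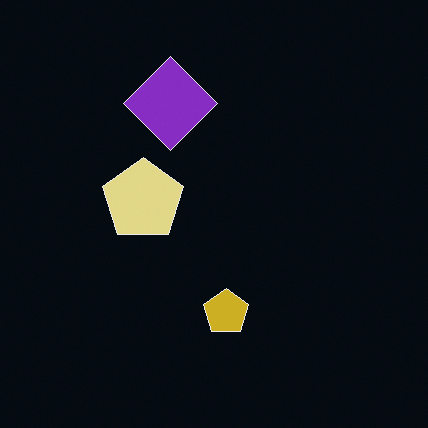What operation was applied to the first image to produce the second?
The image was color-inverted (negative).

The light background has become dark and every shape's color is its complement — a photographic negative.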